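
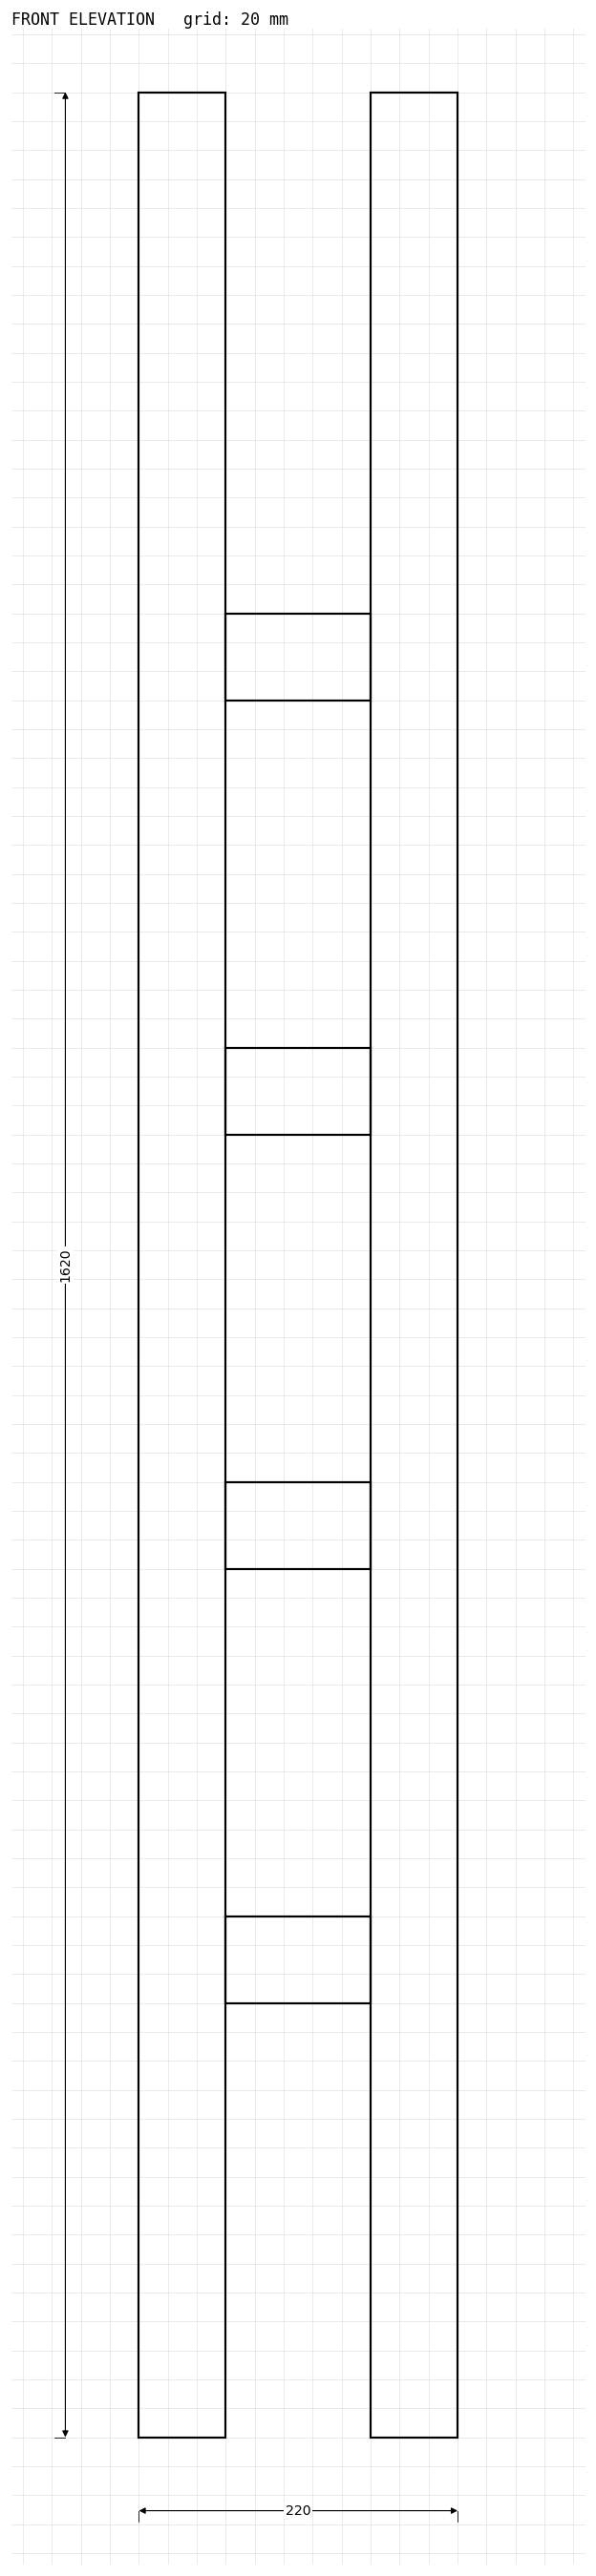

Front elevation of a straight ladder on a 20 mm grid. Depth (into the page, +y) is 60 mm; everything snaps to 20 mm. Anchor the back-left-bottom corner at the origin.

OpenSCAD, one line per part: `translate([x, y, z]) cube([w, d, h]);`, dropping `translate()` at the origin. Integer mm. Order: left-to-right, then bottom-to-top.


cube([60, 60, 1620]);
translate([60, 0, 300]) cube([100, 60, 60]);
translate([60, 0, 600]) cube([100, 60, 60]);
translate([60, 0, 900]) cube([100, 60, 60]);
translate([60, 0, 1200]) cube([100, 60, 60]);
translate([160, 0, 0]) cube([60, 60, 1620]);


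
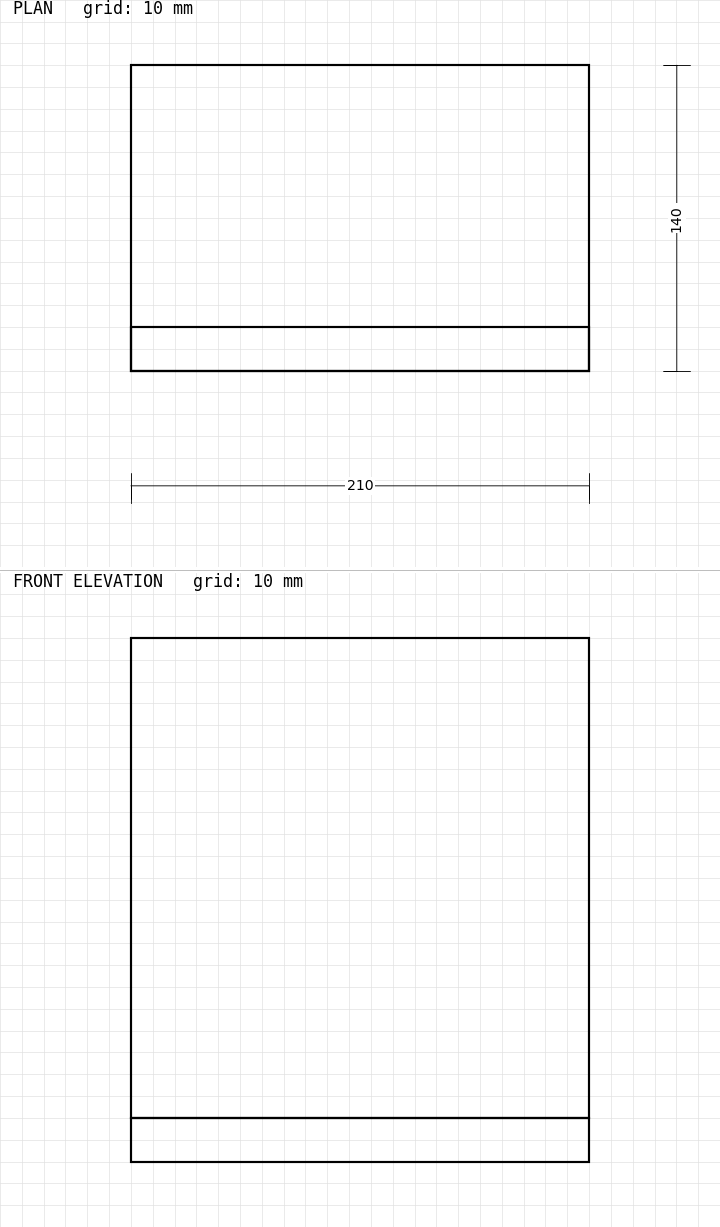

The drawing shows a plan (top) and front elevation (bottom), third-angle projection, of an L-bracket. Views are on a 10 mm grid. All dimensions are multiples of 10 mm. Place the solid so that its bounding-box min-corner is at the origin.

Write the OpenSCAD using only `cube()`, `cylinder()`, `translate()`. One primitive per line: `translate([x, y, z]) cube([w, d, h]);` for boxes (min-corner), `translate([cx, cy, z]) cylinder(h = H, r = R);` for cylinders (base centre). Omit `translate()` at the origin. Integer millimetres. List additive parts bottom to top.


cube([210, 140, 20]);
translate([0, 0, 20]) cube([210, 20, 220]);


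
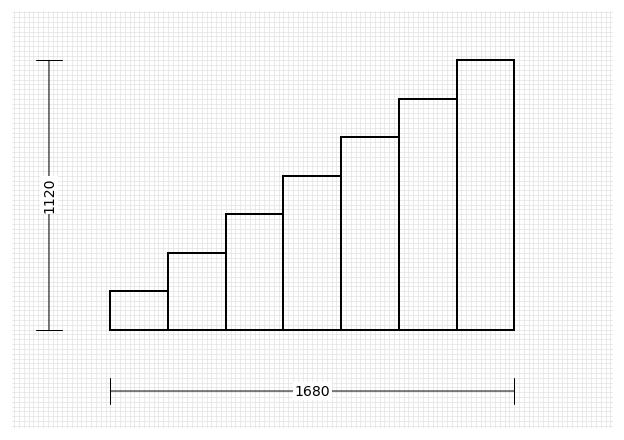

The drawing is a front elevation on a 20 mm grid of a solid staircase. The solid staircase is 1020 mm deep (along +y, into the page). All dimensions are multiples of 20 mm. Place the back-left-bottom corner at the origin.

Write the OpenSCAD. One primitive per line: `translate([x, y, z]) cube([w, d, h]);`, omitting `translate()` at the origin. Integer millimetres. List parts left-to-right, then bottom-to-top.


cube([240, 1020, 160]);
translate([240, 0, 0]) cube([240, 1020, 320]);
translate([480, 0, 0]) cube([240, 1020, 480]);
translate([720, 0, 0]) cube([240, 1020, 640]);
translate([960, 0, 0]) cube([240, 1020, 800]);
translate([1200, 0, 0]) cube([240, 1020, 960]);
translate([1440, 0, 0]) cube([240, 1020, 1120]);


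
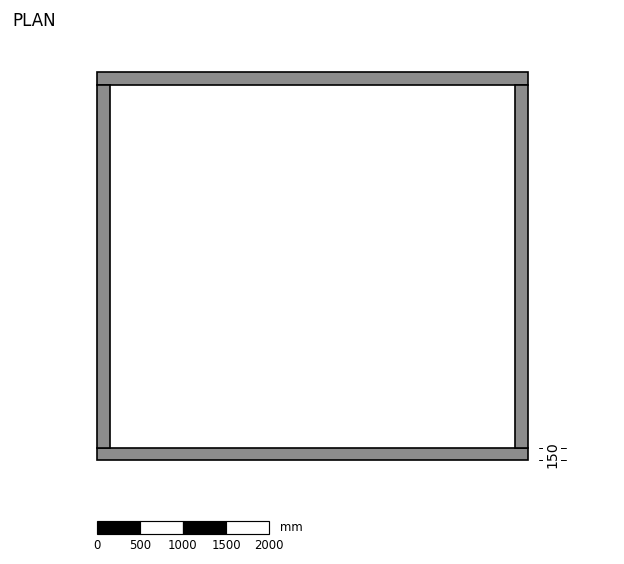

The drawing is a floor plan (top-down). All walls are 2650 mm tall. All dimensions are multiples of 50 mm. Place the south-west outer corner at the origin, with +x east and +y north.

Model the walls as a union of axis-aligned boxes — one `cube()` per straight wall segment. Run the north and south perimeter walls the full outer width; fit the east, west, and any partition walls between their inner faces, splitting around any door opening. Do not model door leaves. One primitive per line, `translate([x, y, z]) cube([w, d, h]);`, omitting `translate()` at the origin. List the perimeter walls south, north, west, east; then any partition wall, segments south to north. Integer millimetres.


cube([5000, 150, 2650]);
translate([0, 4350, 0]) cube([5000, 150, 2650]);
translate([0, 150, 0]) cube([150, 4200, 2650]);
translate([4850, 150, 0]) cube([150, 4200, 2650]);


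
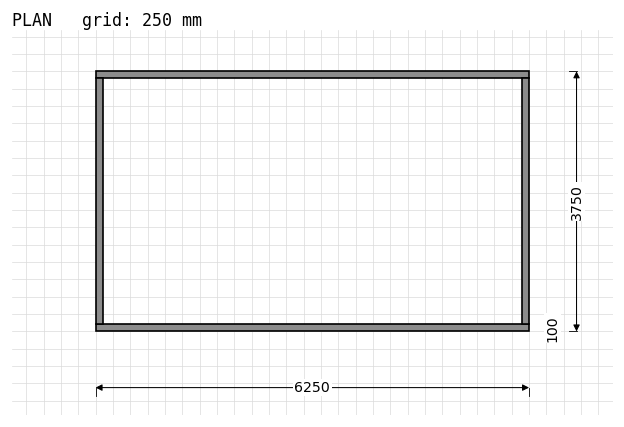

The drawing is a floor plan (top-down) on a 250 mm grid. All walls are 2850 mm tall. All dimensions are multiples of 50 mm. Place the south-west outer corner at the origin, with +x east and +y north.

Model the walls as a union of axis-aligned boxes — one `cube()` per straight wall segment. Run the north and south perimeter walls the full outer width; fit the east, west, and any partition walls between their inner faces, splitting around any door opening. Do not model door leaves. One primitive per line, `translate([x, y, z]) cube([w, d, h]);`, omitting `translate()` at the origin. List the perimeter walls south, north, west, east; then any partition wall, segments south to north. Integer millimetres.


cube([6250, 100, 2850]);
translate([0, 3650, 0]) cube([6250, 100, 2850]);
translate([0, 100, 0]) cube([100, 3550, 2850]);
translate([6150, 100, 0]) cube([100, 3550, 2850]);


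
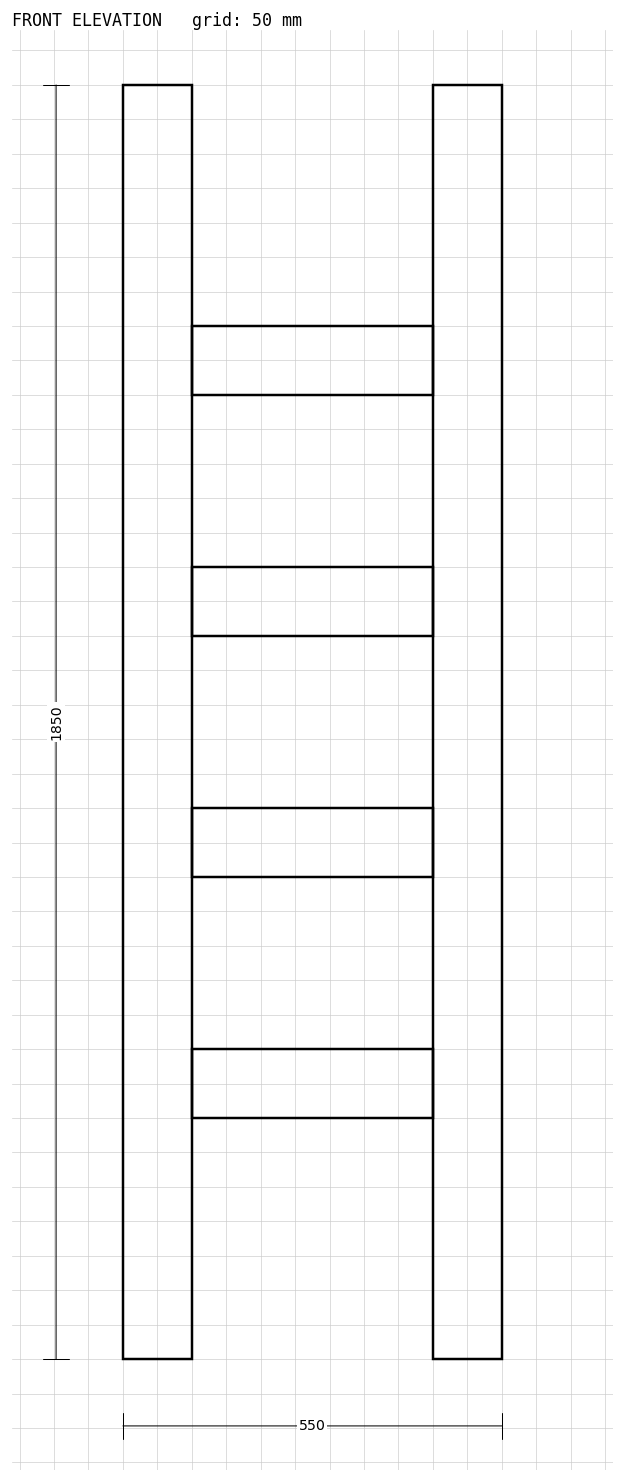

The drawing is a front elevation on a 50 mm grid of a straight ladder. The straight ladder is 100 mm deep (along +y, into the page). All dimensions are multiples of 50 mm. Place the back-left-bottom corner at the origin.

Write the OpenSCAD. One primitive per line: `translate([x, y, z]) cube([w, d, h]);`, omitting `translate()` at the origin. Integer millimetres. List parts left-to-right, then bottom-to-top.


cube([100, 100, 1850]);
translate([100, 0, 350]) cube([350, 100, 100]);
translate([100, 0, 700]) cube([350, 100, 100]);
translate([100, 0, 1050]) cube([350, 100, 100]);
translate([100, 0, 1400]) cube([350, 100, 100]);
translate([450, 0, 0]) cube([100, 100, 1850]);


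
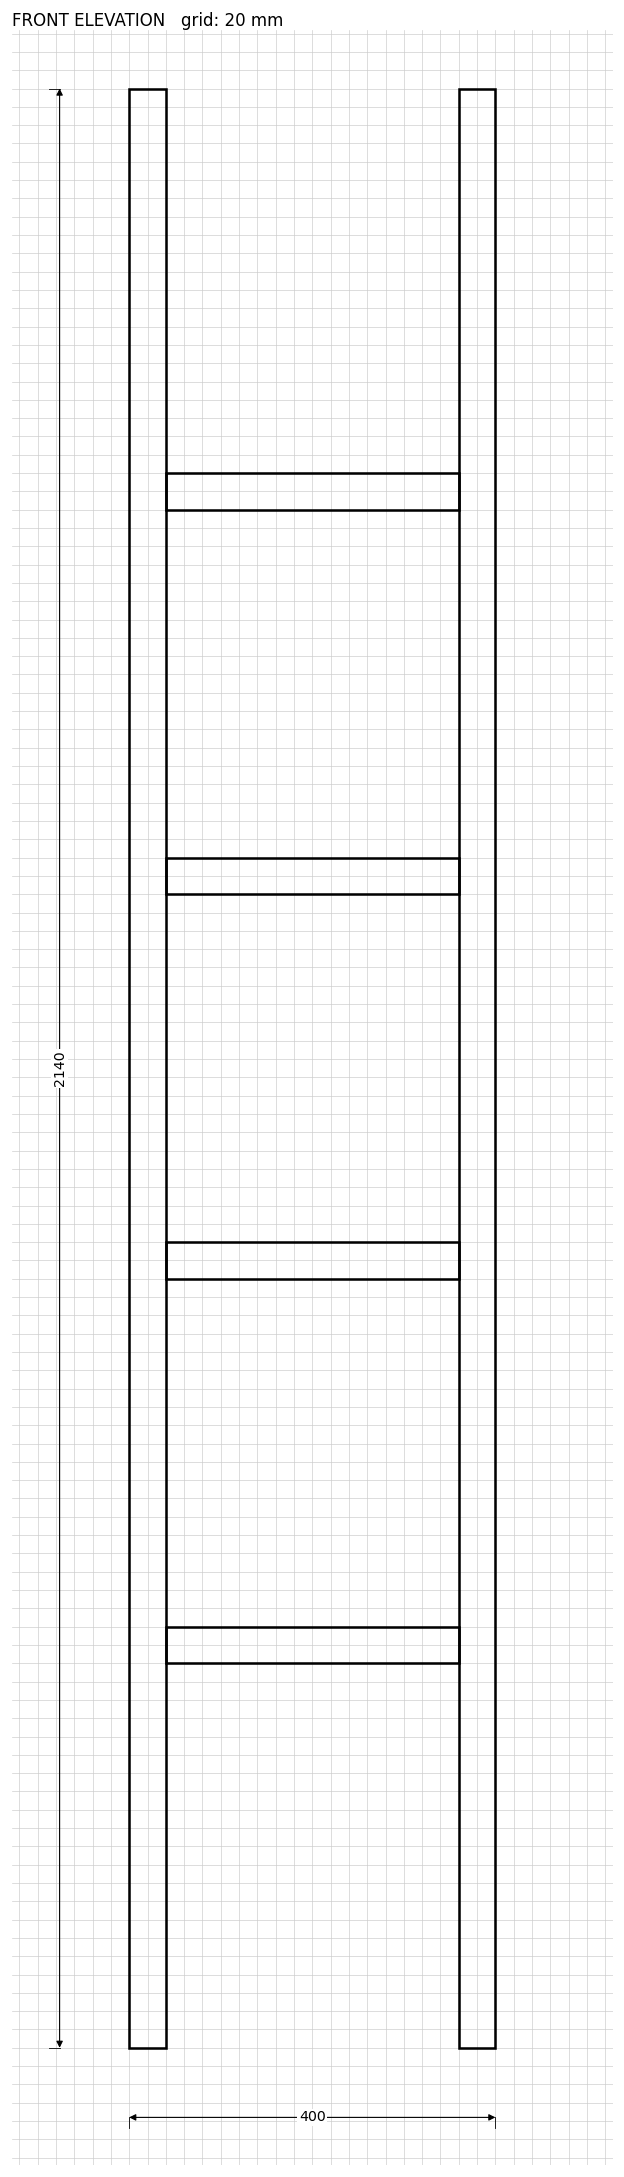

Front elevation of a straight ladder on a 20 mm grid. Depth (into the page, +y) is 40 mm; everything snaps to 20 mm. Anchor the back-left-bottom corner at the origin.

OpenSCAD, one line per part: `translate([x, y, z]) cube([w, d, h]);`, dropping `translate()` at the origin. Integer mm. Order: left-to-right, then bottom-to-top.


cube([40, 40, 2140]);
translate([40, 0, 420]) cube([320, 40, 40]);
translate([40, 0, 840]) cube([320, 40, 40]);
translate([40, 0, 1260]) cube([320, 40, 40]);
translate([40, 0, 1680]) cube([320, 40, 40]);
translate([360, 0, 0]) cube([40, 40, 2140]);


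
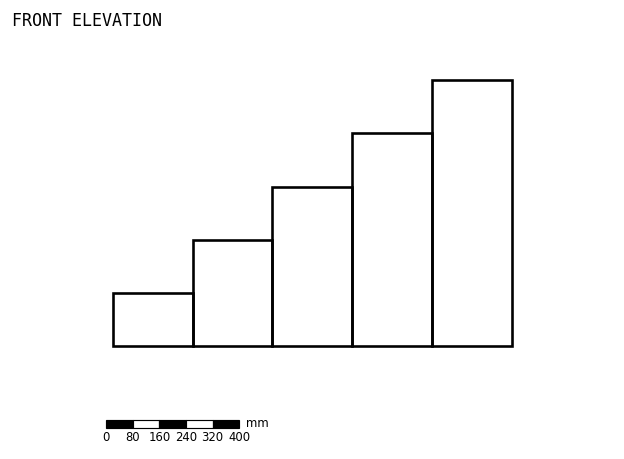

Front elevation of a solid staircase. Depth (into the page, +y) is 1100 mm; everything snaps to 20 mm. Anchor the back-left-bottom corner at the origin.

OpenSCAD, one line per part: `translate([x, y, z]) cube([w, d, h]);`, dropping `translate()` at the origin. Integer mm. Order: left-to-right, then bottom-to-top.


cube([240, 1100, 160]);
translate([240, 0, 0]) cube([240, 1100, 320]);
translate([480, 0, 0]) cube([240, 1100, 480]);
translate([720, 0, 0]) cube([240, 1100, 640]);
translate([960, 0, 0]) cube([240, 1100, 800]);


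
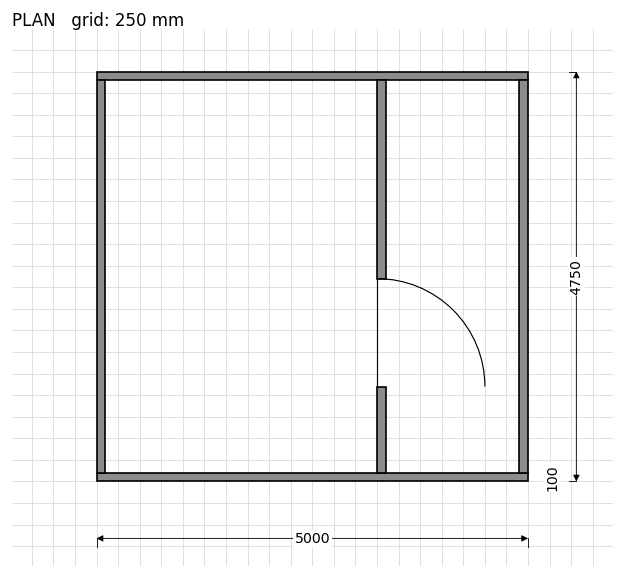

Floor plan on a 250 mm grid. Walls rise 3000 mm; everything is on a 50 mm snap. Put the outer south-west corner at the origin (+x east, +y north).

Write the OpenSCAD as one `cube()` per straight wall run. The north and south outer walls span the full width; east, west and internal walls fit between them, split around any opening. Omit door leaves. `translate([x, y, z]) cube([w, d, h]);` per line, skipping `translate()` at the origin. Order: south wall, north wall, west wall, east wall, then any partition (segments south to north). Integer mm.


cube([5000, 100, 3000]);
translate([0, 4650, 0]) cube([5000, 100, 3000]);
translate([0, 100, 0]) cube([100, 4550, 3000]);
translate([4900, 100, 0]) cube([100, 4550, 3000]);
translate([3250, 100, 0]) cube([100, 1000, 3000]);
translate([3250, 2350, 0]) cube([100, 2300, 3000]);


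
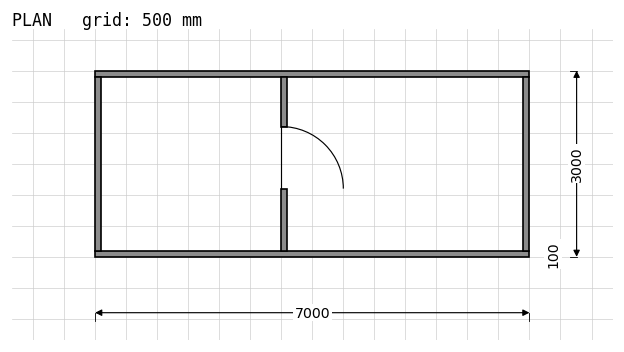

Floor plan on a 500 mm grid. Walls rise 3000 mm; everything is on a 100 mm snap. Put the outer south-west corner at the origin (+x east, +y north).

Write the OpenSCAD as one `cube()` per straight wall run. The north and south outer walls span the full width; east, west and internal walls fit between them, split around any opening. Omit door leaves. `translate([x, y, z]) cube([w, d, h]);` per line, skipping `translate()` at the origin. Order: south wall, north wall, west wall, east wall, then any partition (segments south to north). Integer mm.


cube([7000, 100, 3000]);
translate([0, 2900, 0]) cube([7000, 100, 3000]);
translate([0, 100, 0]) cube([100, 2800, 3000]);
translate([6900, 100, 0]) cube([100, 2800, 3000]);
translate([3000, 100, 0]) cube([100, 1000, 3000]);
translate([3000, 2100, 0]) cube([100, 800, 3000]);


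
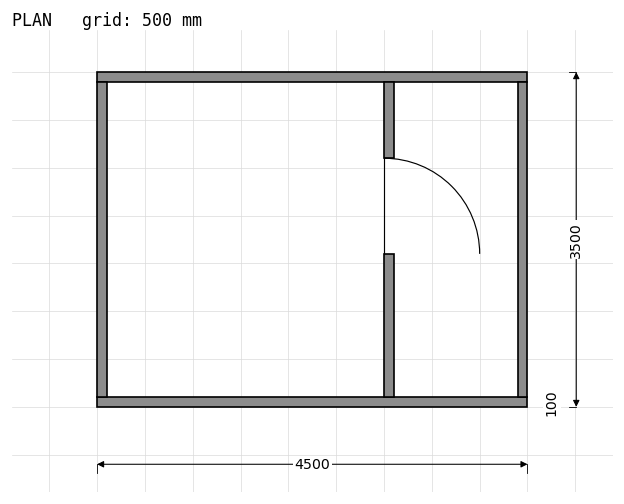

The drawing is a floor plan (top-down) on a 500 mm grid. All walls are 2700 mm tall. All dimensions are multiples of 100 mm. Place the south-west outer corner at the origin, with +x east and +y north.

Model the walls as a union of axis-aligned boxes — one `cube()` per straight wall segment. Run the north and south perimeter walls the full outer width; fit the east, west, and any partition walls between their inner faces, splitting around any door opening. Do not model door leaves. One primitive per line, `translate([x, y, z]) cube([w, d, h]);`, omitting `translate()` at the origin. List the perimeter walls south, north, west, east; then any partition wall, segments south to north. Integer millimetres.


cube([4500, 100, 2700]);
translate([0, 3400, 0]) cube([4500, 100, 2700]);
translate([0, 100, 0]) cube([100, 3300, 2700]);
translate([4400, 100, 0]) cube([100, 3300, 2700]);
translate([3000, 100, 0]) cube([100, 1500, 2700]);
translate([3000, 2600, 0]) cube([100, 800, 2700]);


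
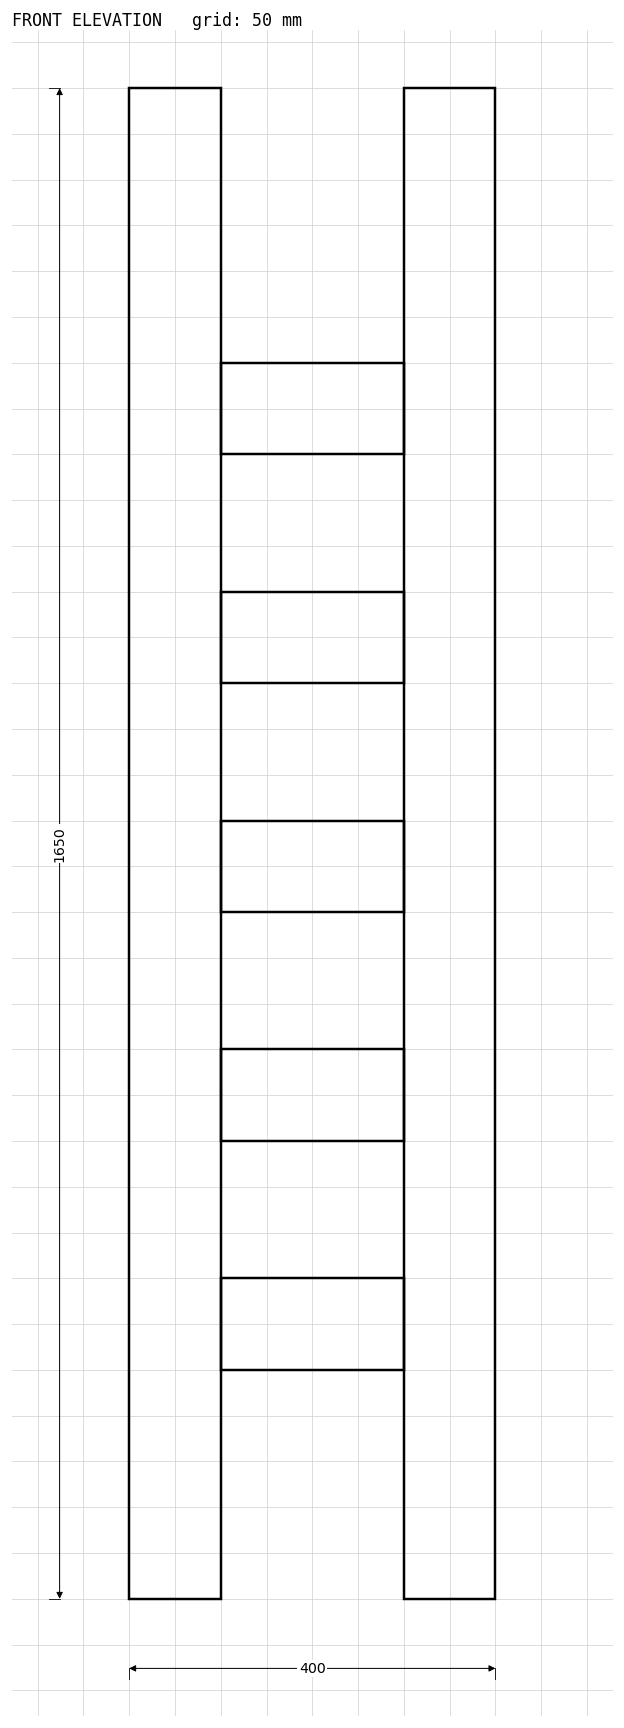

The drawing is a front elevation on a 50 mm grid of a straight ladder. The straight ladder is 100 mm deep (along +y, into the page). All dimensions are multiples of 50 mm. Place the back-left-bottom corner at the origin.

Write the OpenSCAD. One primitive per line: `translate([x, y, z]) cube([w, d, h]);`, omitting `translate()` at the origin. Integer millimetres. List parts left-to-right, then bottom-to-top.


cube([100, 100, 1650]);
translate([100, 0, 250]) cube([200, 100, 100]);
translate([100, 0, 500]) cube([200, 100, 100]);
translate([100, 0, 750]) cube([200, 100, 100]);
translate([100, 0, 1000]) cube([200, 100, 100]);
translate([100, 0, 1250]) cube([200, 100, 100]);
translate([300, 0, 0]) cube([100, 100, 1650]);


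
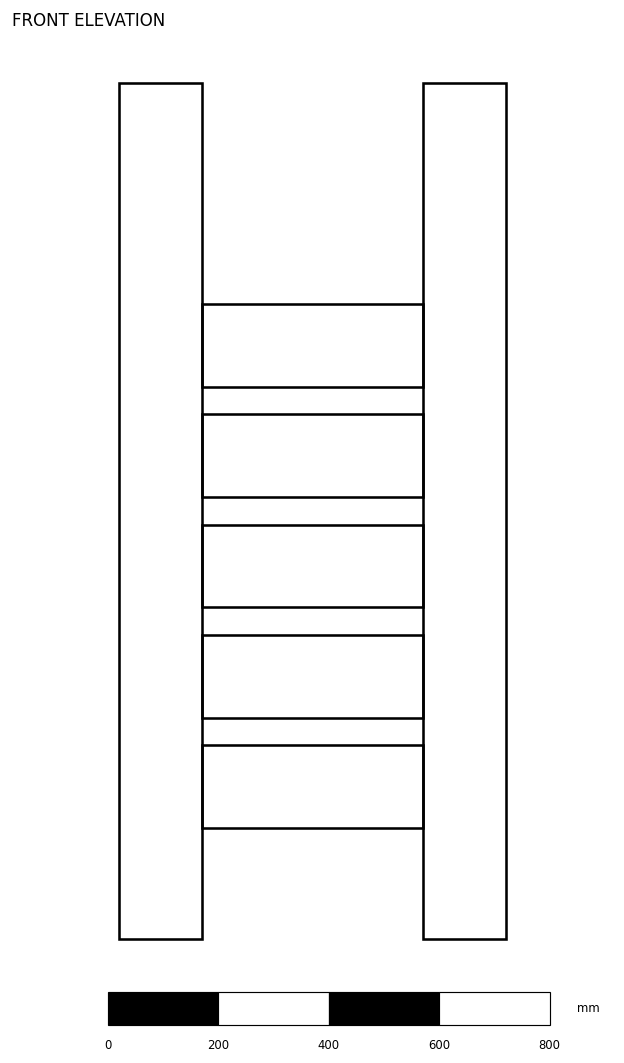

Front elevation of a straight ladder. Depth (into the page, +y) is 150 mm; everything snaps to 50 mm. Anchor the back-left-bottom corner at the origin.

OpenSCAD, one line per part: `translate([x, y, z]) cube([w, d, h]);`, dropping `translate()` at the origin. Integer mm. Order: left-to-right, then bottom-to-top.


cube([150, 150, 1550]);
translate([150, 0, 200]) cube([400, 150, 150]);
translate([150, 0, 400]) cube([400, 150, 150]);
translate([150, 0, 600]) cube([400, 150, 150]);
translate([150, 0, 800]) cube([400, 150, 150]);
translate([150, 0, 1000]) cube([400, 150, 150]);
translate([550, 0, 0]) cube([150, 150, 1550]);


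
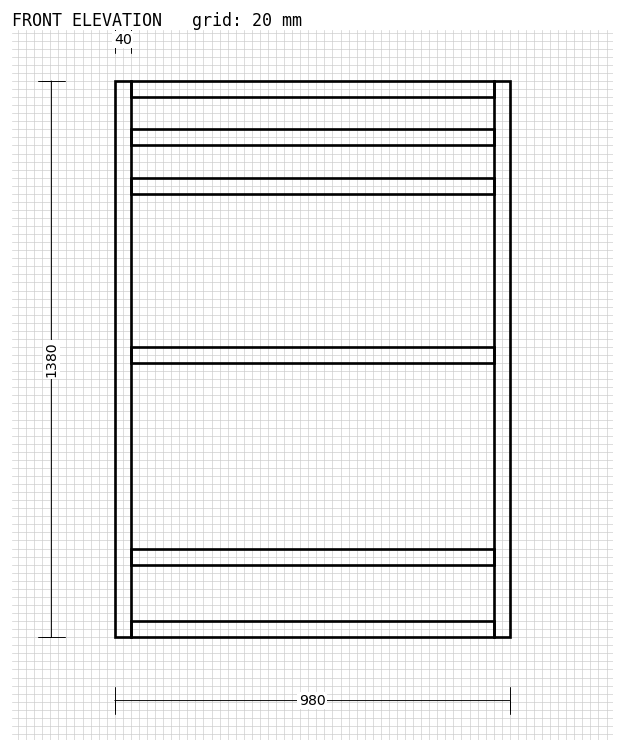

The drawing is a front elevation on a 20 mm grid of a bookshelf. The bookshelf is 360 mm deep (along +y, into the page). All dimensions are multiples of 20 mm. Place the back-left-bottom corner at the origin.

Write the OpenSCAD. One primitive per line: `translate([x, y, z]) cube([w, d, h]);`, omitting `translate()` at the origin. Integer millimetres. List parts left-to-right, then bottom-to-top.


cube([40, 360, 1380]);
translate([40, 0, 0]) cube([900, 360, 40]);
translate([40, 0, 180]) cube([900, 360, 40]);
translate([40, 0, 680]) cube([900, 360, 40]);
translate([40, 0, 1100]) cube([900, 360, 40]);
translate([40, 0, 1220]) cube([900, 360, 40]);
translate([40, 0, 1340]) cube([900, 360, 40]);
translate([940, 0, 0]) cube([40, 360, 1380]);


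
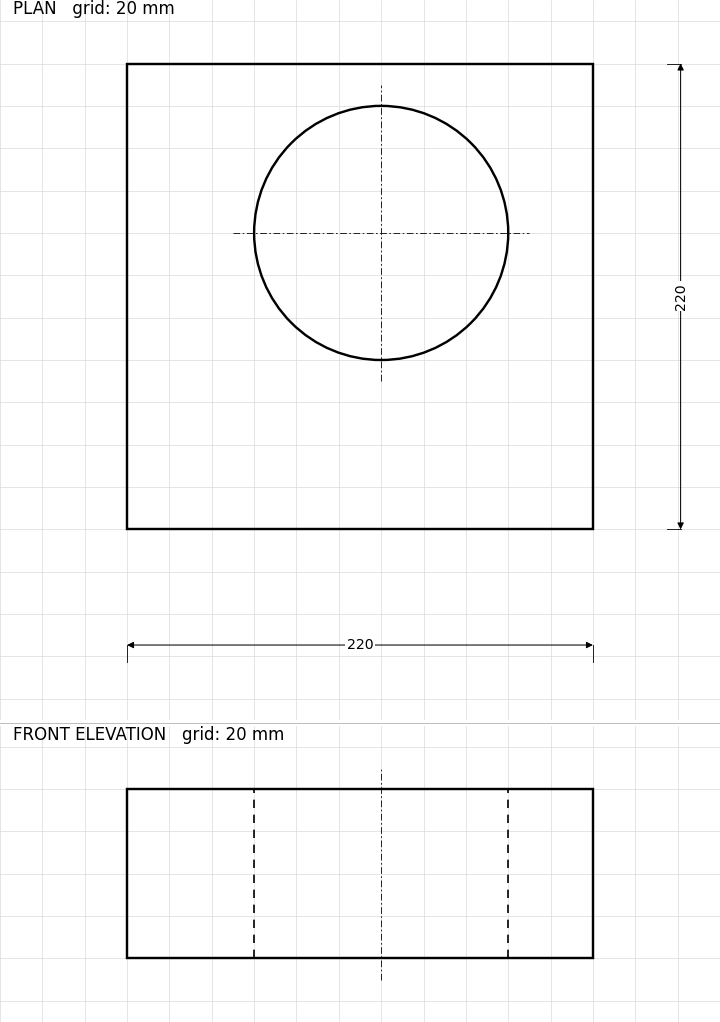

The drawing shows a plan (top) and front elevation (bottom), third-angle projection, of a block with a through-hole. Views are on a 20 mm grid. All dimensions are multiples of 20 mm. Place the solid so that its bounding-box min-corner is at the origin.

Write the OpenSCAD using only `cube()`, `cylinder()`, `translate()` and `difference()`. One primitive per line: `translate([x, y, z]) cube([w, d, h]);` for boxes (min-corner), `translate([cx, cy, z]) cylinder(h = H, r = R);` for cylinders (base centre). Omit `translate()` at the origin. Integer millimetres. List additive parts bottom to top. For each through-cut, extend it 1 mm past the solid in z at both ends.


difference() {
  cube([220, 220, 80]);
  translate([120, 140, -1]) cylinder(h = 82, r = 60);
}


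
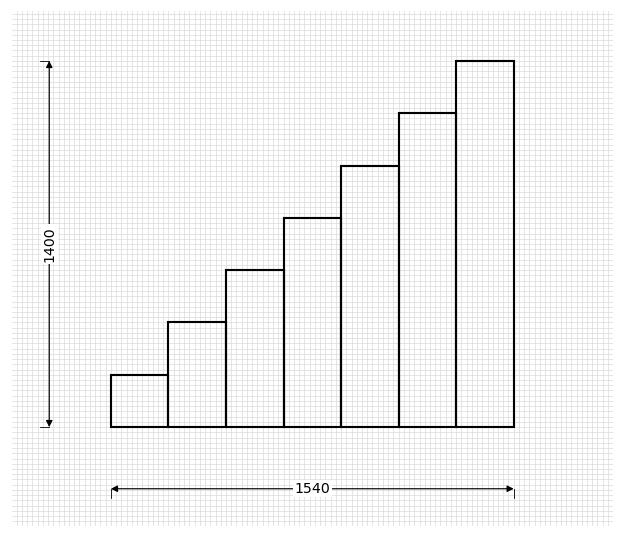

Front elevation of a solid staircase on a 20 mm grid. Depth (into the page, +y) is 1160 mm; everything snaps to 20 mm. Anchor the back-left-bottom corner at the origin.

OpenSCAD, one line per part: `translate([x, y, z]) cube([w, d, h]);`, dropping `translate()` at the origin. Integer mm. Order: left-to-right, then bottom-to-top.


cube([220, 1160, 200]);
translate([220, 0, 0]) cube([220, 1160, 400]);
translate([440, 0, 0]) cube([220, 1160, 600]);
translate([660, 0, 0]) cube([220, 1160, 800]);
translate([880, 0, 0]) cube([220, 1160, 1000]);
translate([1100, 0, 0]) cube([220, 1160, 1200]);
translate([1320, 0, 0]) cube([220, 1160, 1400]);


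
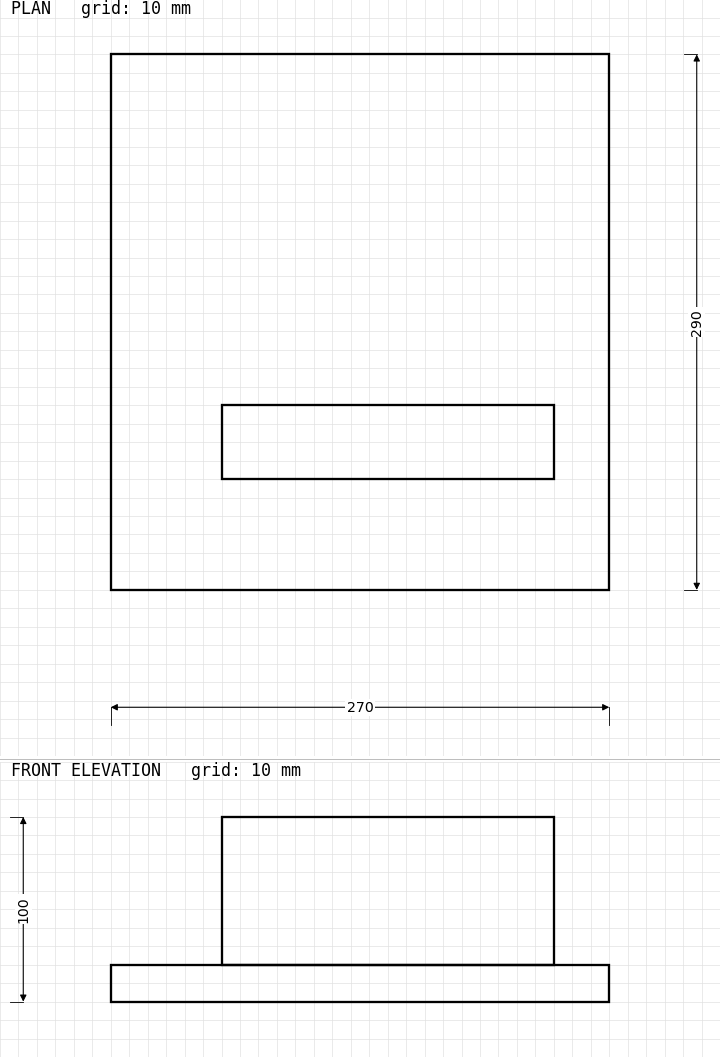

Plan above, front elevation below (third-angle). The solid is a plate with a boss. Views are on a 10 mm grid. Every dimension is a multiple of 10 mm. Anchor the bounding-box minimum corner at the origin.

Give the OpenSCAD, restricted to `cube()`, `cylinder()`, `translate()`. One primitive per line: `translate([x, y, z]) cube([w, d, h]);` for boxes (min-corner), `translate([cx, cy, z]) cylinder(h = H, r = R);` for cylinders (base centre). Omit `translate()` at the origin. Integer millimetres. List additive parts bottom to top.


cube([270, 290, 20]);
translate([60, 60, 20]) cube([180, 40, 80]);


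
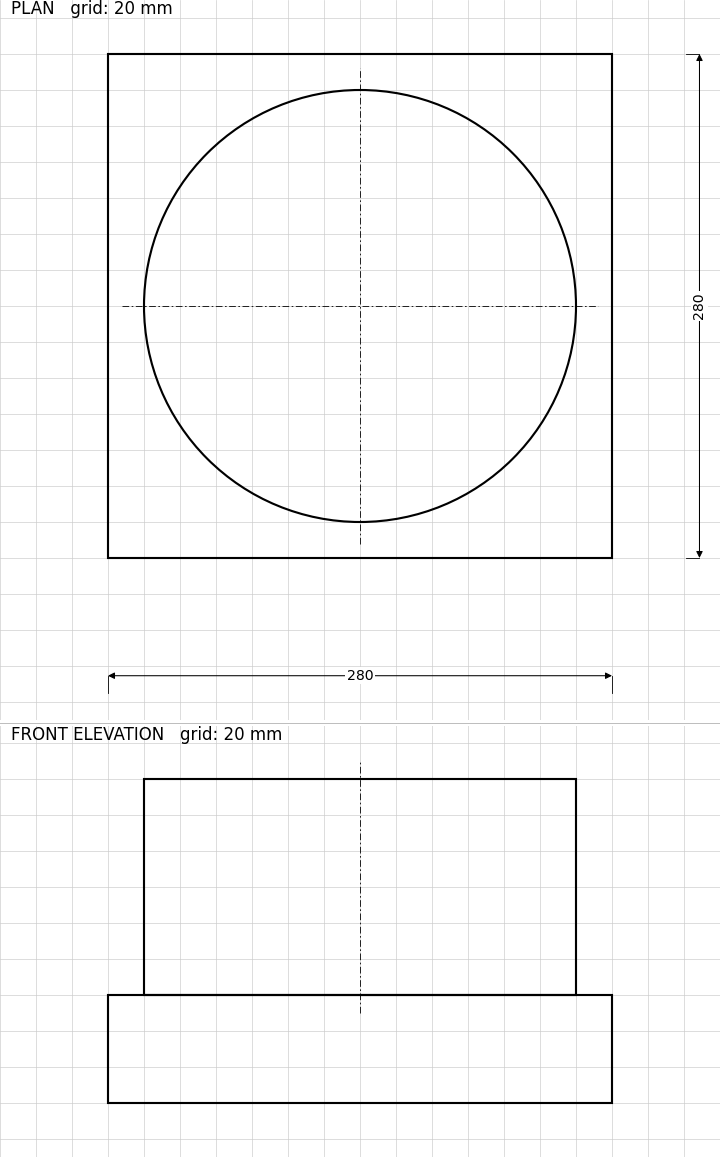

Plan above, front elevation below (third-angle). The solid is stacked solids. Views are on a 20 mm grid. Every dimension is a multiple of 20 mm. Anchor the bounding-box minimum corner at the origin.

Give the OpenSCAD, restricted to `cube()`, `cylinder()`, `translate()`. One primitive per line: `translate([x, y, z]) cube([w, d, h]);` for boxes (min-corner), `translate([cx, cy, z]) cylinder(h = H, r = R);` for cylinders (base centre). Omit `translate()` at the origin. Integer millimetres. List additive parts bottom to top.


cube([280, 280, 60]);
translate([140, 140, 60]) cylinder(h = 120, r = 120);


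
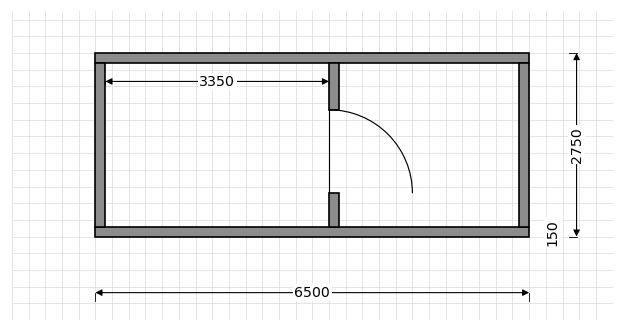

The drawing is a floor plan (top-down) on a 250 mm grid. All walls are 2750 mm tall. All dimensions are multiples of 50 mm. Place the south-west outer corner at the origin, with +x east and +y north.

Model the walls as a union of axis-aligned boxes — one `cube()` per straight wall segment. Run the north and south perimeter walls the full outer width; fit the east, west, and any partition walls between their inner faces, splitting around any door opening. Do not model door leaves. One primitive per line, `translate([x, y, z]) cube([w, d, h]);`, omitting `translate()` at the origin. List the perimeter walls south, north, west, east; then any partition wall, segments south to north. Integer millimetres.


cube([6500, 150, 2750]);
translate([0, 2600, 0]) cube([6500, 150, 2750]);
translate([0, 150, 0]) cube([150, 2450, 2750]);
translate([6350, 150, 0]) cube([150, 2450, 2750]);
translate([3500, 150, 0]) cube([150, 500, 2750]);
translate([3500, 1900, 0]) cube([150, 700, 2750]);


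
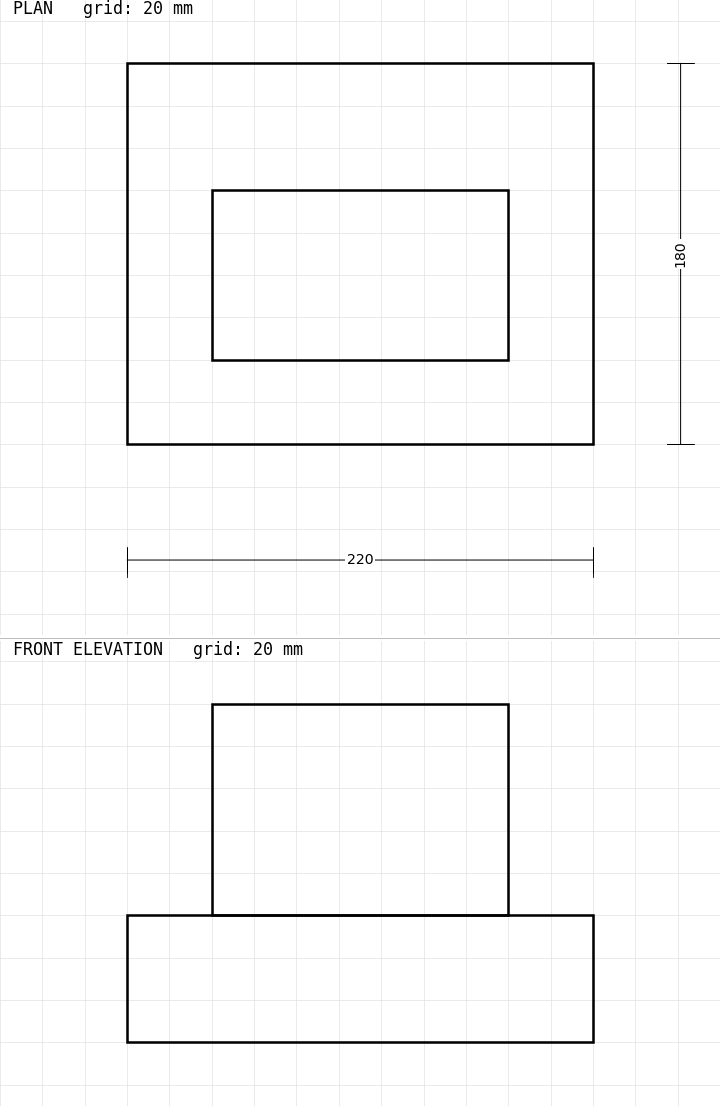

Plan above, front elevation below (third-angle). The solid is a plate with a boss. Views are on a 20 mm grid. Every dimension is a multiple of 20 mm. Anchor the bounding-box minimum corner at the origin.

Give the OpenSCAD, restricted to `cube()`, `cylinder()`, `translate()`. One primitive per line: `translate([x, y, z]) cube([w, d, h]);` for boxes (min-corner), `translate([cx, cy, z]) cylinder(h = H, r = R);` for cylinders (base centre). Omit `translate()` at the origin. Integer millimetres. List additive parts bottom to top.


cube([220, 180, 60]);
translate([40, 40, 60]) cube([140, 80, 100]);


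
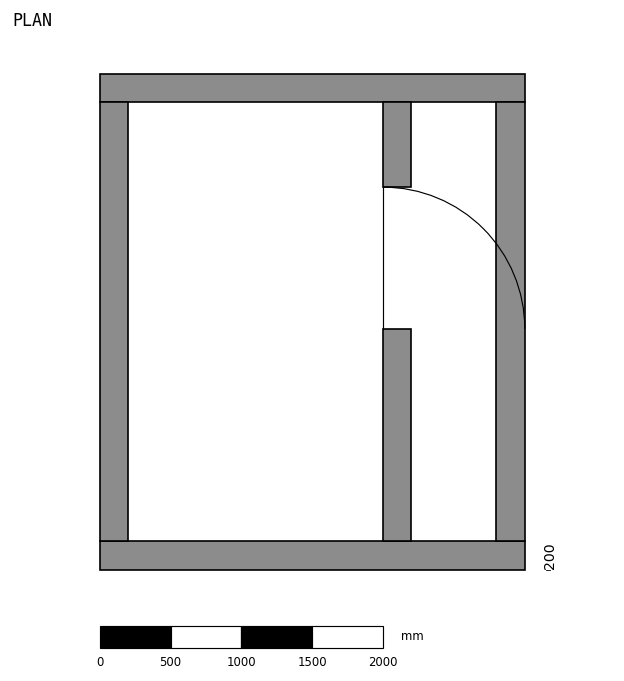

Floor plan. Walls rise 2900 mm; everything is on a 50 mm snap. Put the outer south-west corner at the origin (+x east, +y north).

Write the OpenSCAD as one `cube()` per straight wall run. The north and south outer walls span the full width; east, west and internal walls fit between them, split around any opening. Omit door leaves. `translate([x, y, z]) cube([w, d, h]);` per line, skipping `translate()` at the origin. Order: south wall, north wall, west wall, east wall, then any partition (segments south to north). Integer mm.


cube([3000, 200, 2900]);
translate([0, 3300, 0]) cube([3000, 200, 2900]);
translate([0, 200, 0]) cube([200, 3100, 2900]);
translate([2800, 200, 0]) cube([200, 3100, 2900]);
translate([2000, 200, 0]) cube([200, 1500, 2900]);
translate([2000, 2700, 0]) cube([200, 600, 2900]);


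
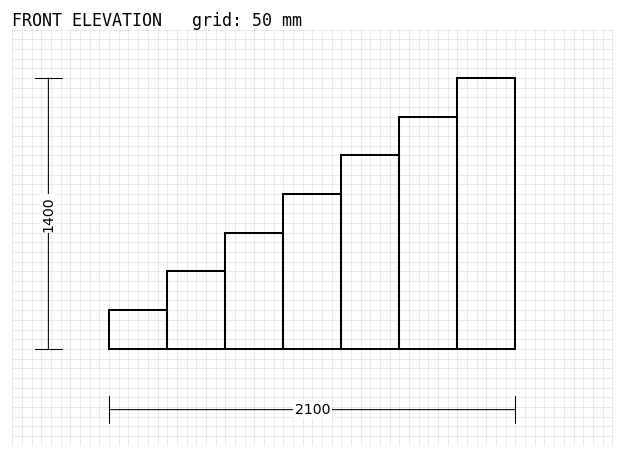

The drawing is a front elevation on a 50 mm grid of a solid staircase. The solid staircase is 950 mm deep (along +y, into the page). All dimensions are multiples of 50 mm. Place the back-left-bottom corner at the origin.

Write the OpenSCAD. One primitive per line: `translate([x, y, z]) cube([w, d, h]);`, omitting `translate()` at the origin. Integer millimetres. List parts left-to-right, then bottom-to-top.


cube([300, 950, 200]);
translate([300, 0, 0]) cube([300, 950, 400]);
translate([600, 0, 0]) cube([300, 950, 600]);
translate([900, 0, 0]) cube([300, 950, 800]);
translate([1200, 0, 0]) cube([300, 950, 1000]);
translate([1500, 0, 0]) cube([300, 950, 1200]);
translate([1800, 0, 0]) cube([300, 950, 1400]);


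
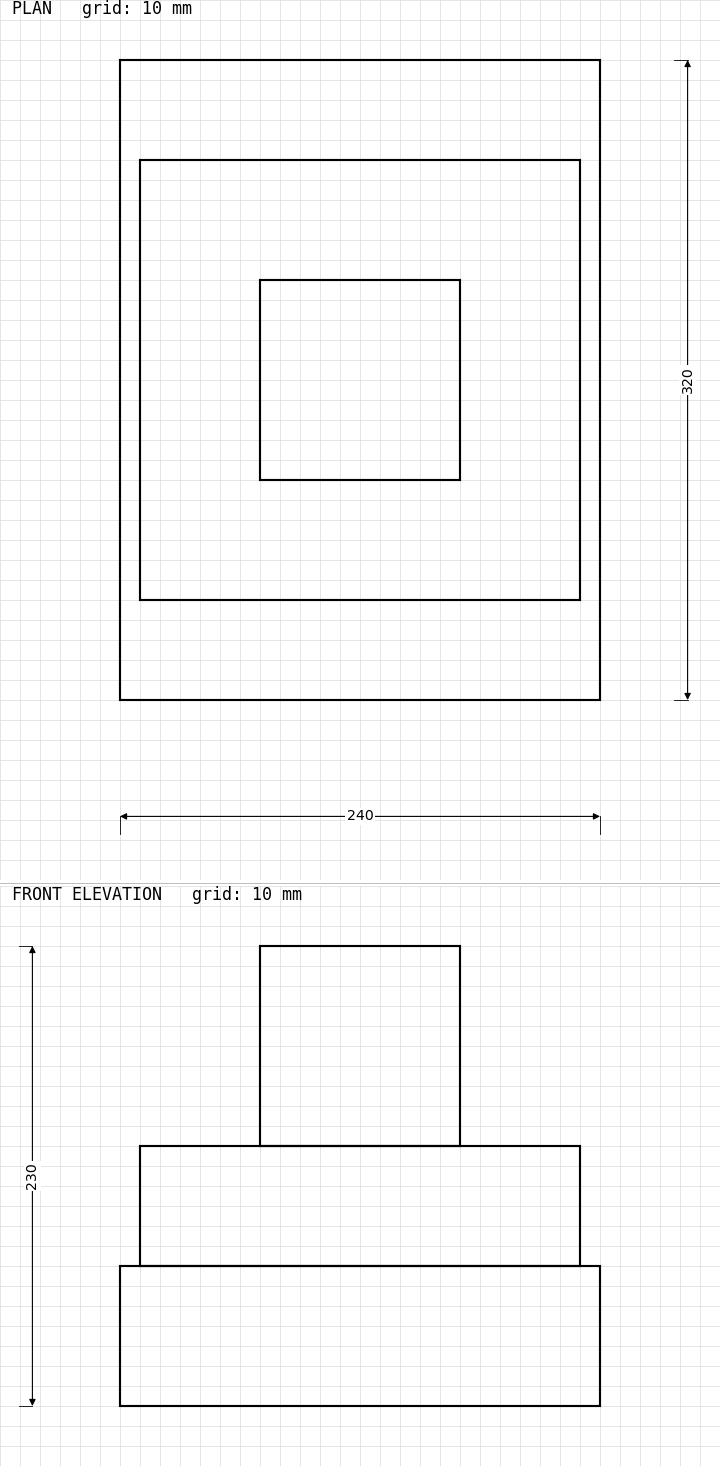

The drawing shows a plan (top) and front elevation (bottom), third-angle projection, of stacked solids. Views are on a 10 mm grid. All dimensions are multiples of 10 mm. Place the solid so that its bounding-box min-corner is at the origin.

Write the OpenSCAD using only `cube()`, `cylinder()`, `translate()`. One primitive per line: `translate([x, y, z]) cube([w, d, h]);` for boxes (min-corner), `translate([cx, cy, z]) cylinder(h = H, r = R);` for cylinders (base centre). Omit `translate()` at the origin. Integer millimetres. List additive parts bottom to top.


cube([240, 320, 70]);
translate([10, 50, 70]) cube([220, 220, 60]);
translate([70, 110, 130]) cube([100, 100, 100]);


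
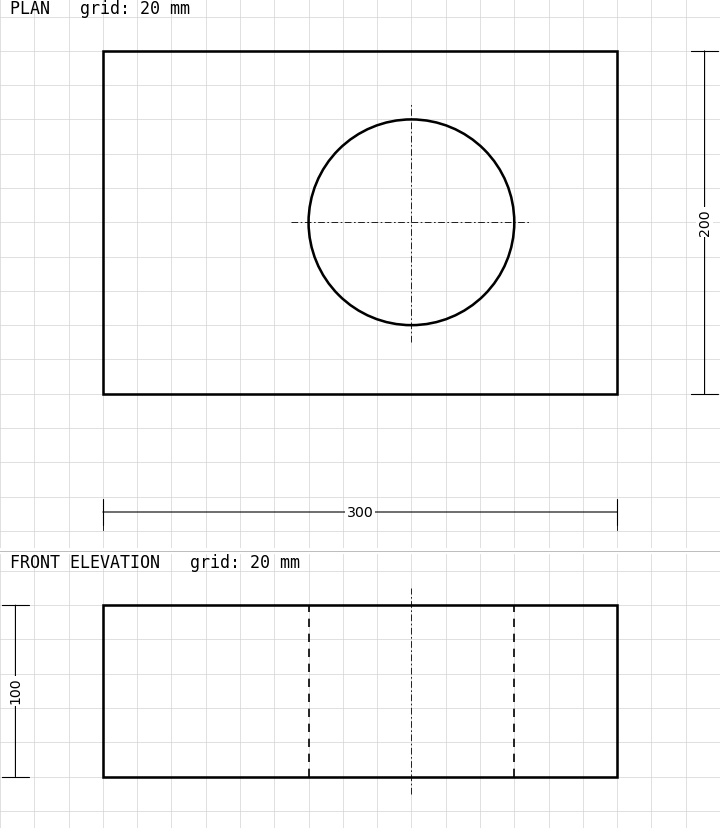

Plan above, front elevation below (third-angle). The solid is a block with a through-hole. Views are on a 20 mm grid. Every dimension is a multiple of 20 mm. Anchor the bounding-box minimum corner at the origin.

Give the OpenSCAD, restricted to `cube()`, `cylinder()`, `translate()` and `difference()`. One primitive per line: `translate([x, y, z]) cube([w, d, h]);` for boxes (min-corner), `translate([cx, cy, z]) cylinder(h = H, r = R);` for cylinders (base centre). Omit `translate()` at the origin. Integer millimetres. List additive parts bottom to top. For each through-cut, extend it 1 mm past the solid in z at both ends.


difference() {
  cube([300, 200, 100]);
  translate([180, 100, -1]) cylinder(h = 102, r = 60);
}


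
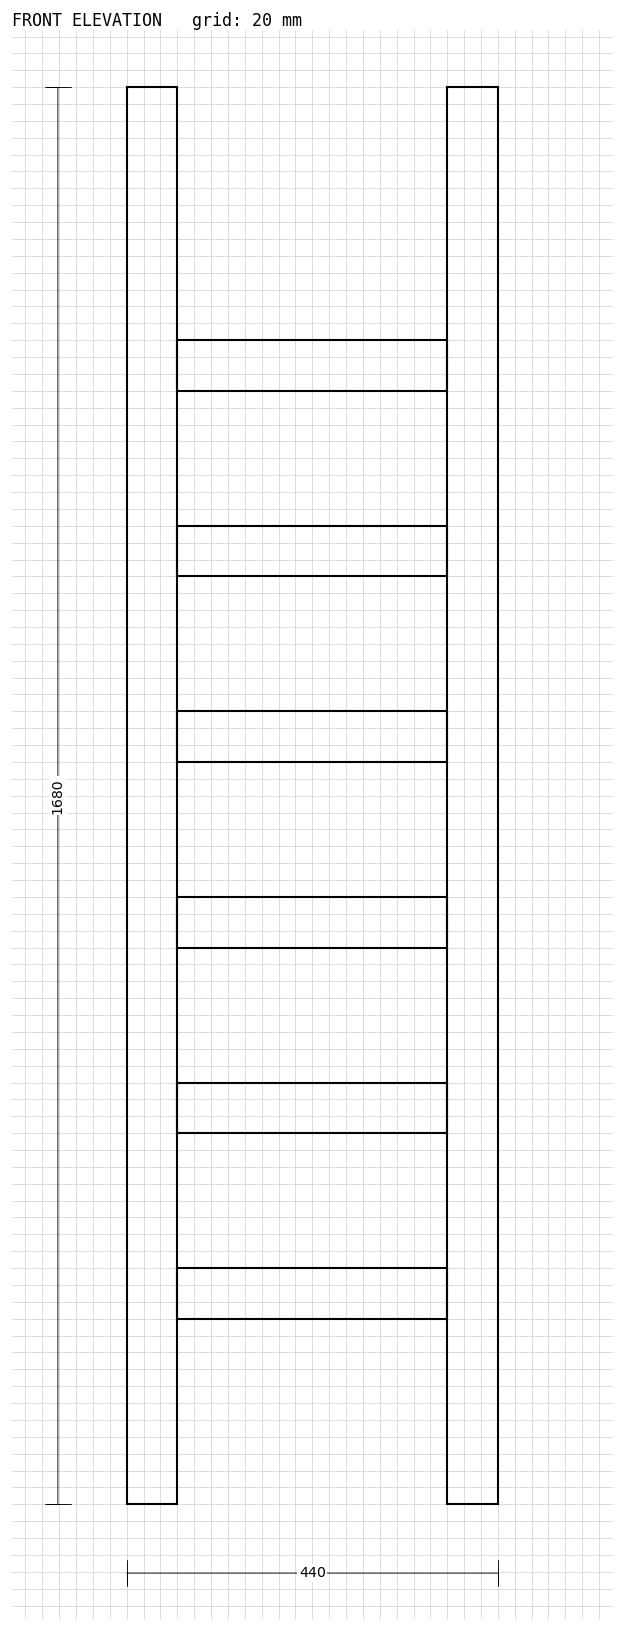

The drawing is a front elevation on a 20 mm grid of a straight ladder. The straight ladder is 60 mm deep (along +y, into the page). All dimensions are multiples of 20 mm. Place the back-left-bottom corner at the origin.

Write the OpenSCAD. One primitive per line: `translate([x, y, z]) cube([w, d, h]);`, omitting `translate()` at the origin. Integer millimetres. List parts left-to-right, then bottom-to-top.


cube([60, 60, 1680]);
translate([60, 0, 220]) cube([320, 60, 60]);
translate([60, 0, 440]) cube([320, 60, 60]);
translate([60, 0, 660]) cube([320, 60, 60]);
translate([60, 0, 880]) cube([320, 60, 60]);
translate([60, 0, 1100]) cube([320, 60, 60]);
translate([60, 0, 1320]) cube([320, 60, 60]);
translate([380, 0, 0]) cube([60, 60, 1680]);


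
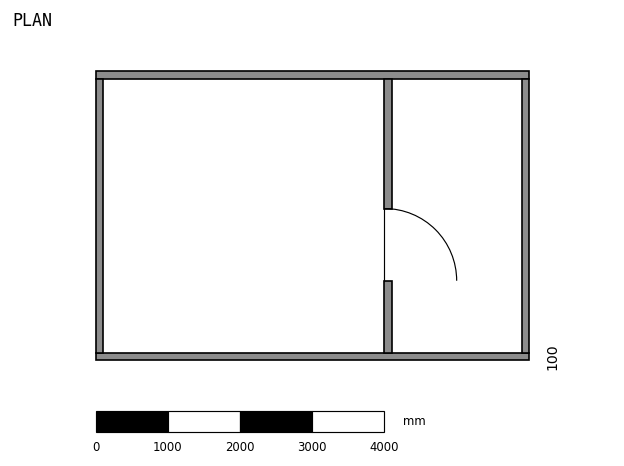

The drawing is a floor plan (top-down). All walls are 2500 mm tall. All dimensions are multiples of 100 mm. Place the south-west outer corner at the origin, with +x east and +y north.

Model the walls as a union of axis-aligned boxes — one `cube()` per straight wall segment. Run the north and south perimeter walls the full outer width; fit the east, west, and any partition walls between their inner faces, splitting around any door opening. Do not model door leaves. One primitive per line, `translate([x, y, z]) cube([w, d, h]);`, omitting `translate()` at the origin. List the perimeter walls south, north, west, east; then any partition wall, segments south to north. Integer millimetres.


cube([6000, 100, 2500]);
translate([0, 3900, 0]) cube([6000, 100, 2500]);
translate([0, 100, 0]) cube([100, 3800, 2500]);
translate([5900, 100, 0]) cube([100, 3800, 2500]);
translate([4000, 100, 0]) cube([100, 1000, 2500]);
translate([4000, 2100, 0]) cube([100, 1800, 2500]);


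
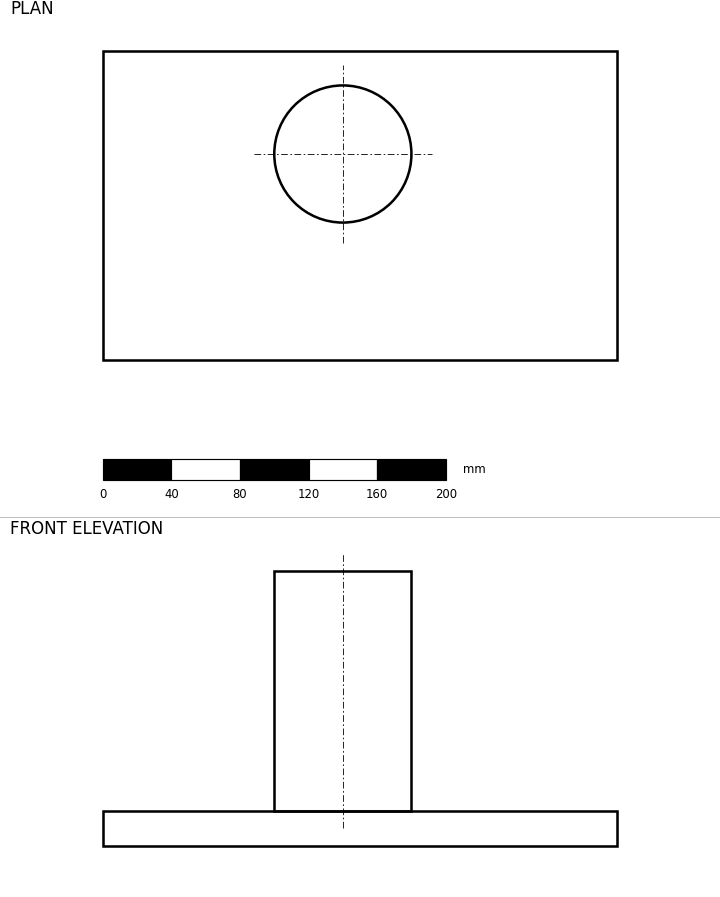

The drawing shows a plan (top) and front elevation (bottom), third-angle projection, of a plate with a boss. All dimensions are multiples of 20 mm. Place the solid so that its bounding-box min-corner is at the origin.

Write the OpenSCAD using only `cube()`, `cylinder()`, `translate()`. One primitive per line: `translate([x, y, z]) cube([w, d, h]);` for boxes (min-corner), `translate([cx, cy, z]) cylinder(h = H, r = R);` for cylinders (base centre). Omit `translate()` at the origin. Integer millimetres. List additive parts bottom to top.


cube([300, 180, 20]);
translate([140, 120, 20]) cylinder(h = 140, r = 40);


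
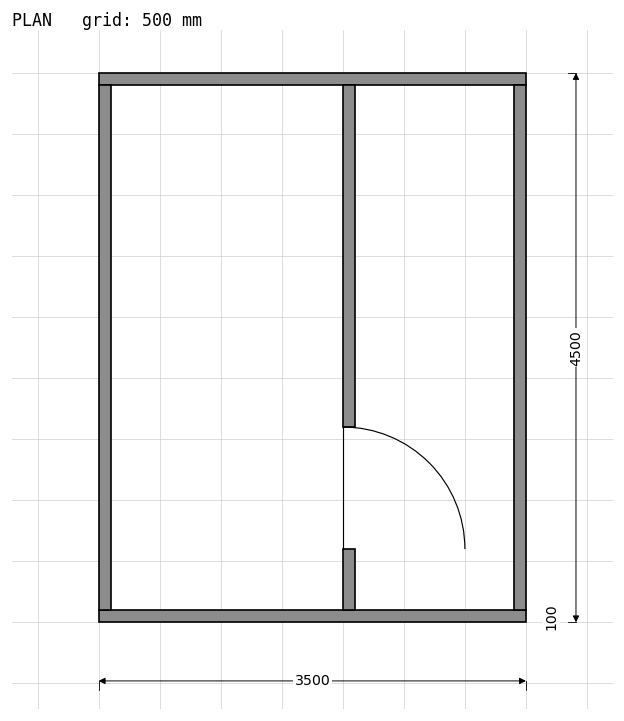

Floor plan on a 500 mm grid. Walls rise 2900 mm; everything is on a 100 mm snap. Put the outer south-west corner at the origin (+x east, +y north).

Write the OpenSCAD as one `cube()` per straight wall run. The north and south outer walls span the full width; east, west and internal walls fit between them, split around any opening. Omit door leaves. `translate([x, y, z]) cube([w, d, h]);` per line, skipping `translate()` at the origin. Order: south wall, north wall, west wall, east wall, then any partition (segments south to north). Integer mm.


cube([3500, 100, 2900]);
translate([0, 4400, 0]) cube([3500, 100, 2900]);
translate([0, 100, 0]) cube([100, 4300, 2900]);
translate([3400, 100, 0]) cube([100, 4300, 2900]);
translate([2000, 100, 0]) cube([100, 500, 2900]);
translate([2000, 1600, 0]) cube([100, 2800, 2900]);


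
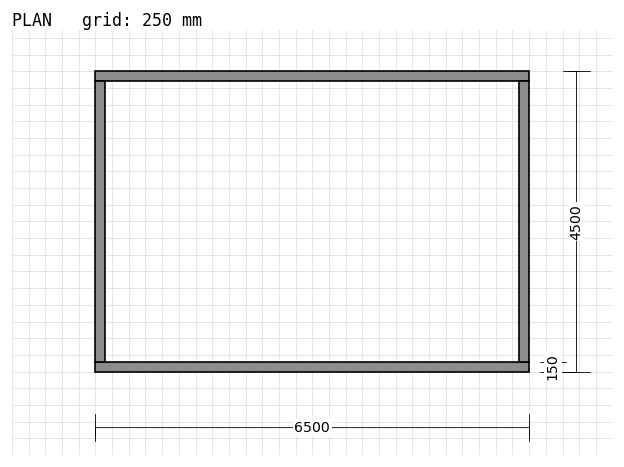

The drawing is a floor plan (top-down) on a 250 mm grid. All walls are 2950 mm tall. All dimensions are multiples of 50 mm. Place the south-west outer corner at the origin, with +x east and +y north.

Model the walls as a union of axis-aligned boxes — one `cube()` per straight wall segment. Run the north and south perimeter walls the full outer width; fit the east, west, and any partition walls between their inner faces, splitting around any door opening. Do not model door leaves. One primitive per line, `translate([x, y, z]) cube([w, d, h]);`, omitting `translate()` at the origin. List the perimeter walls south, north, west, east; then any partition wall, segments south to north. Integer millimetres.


cube([6500, 150, 2950]);
translate([0, 4350, 0]) cube([6500, 150, 2950]);
translate([0, 150, 0]) cube([150, 4200, 2950]);
translate([6350, 150, 0]) cube([150, 4200, 2950]);


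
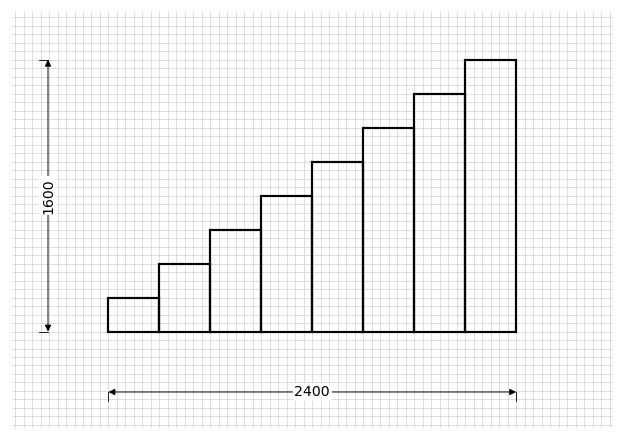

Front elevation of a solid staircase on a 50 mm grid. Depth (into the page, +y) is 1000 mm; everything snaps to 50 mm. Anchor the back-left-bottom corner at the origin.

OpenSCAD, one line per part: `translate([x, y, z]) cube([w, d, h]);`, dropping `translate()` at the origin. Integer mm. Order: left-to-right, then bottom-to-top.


cube([300, 1000, 200]);
translate([300, 0, 0]) cube([300, 1000, 400]);
translate([600, 0, 0]) cube([300, 1000, 600]);
translate([900, 0, 0]) cube([300, 1000, 800]);
translate([1200, 0, 0]) cube([300, 1000, 1000]);
translate([1500, 0, 0]) cube([300, 1000, 1200]);
translate([1800, 0, 0]) cube([300, 1000, 1400]);
translate([2100, 0, 0]) cube([300, 1000, 1600]);


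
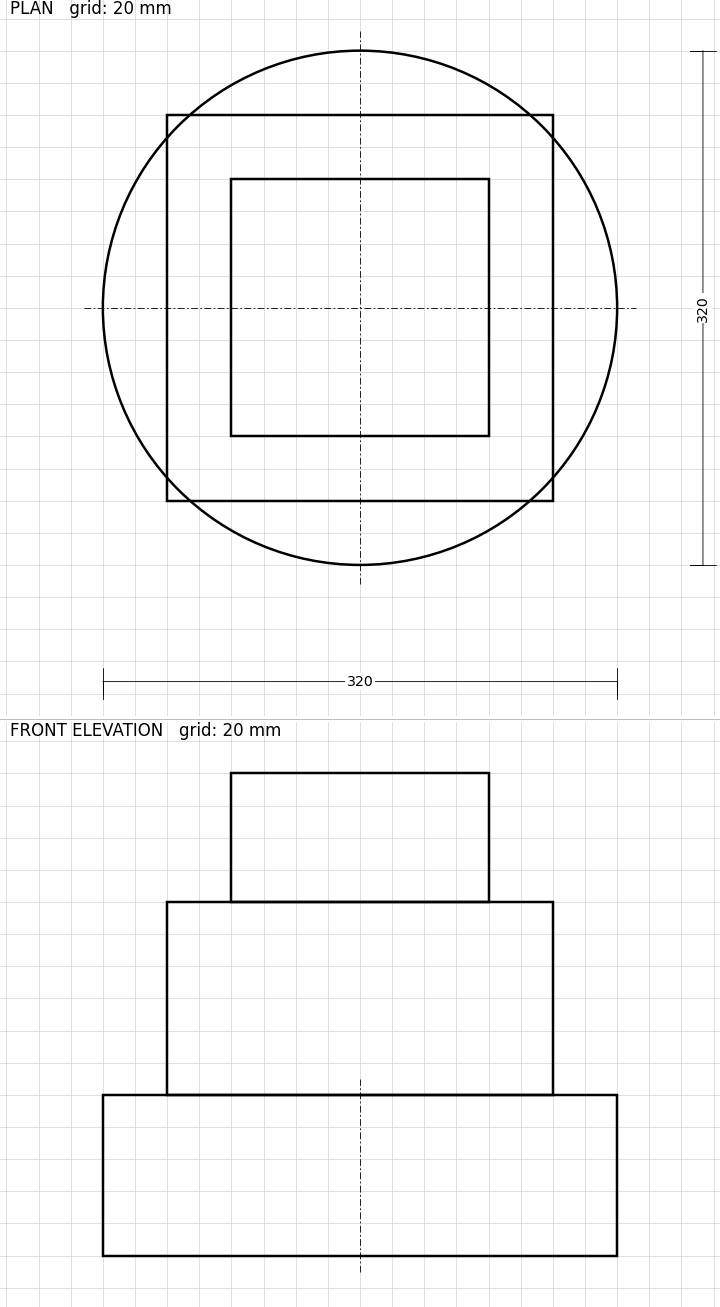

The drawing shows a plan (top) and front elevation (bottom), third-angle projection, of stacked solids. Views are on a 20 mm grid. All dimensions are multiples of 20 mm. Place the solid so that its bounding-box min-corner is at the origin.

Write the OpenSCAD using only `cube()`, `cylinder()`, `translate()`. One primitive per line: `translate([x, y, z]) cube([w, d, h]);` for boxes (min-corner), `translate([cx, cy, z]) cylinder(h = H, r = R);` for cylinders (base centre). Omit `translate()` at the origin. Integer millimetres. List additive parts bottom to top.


translate([160, 160, 0]) cylinder(h = 100, r = 160);
translate([40, 40, 100]) cube([240, 240, 120]);
translate([80, 80, 220]) cube([160, 160, 80]);


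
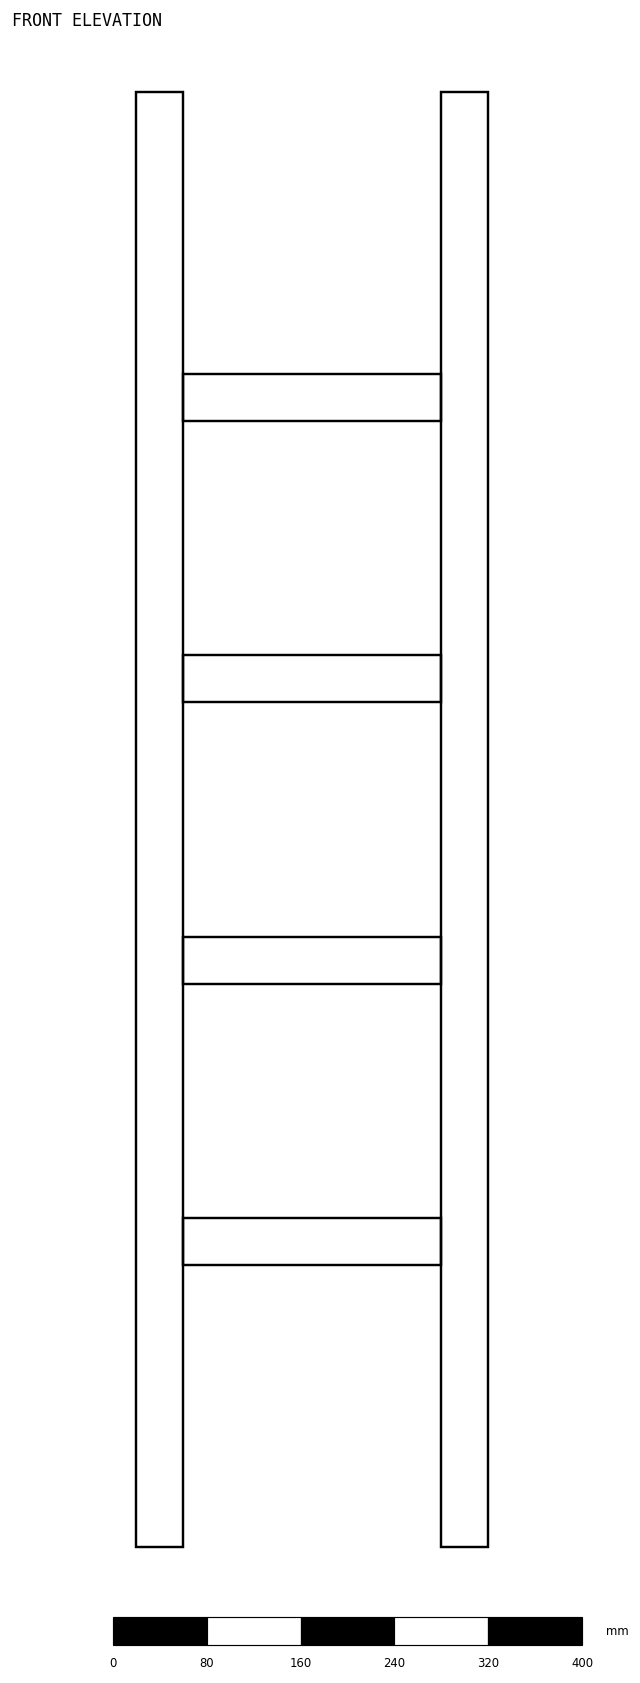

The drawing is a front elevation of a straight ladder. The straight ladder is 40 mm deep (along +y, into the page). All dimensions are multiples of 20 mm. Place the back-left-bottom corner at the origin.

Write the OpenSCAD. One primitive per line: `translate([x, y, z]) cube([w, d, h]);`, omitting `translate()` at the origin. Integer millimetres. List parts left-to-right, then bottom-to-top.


cube([40, 40, 1240]);
translate([40, 0, 240]) cube([220, 40, 40]);
translate([40, 0, 480]) cube([220, 40, 40]);
translate([40, 0, 720]) cube([220, 40, 40]);
translate([40, 0, 960]) cube([220, 40, 40]);
translate([260, 0, 0]) cube([40, 40, 1240]);


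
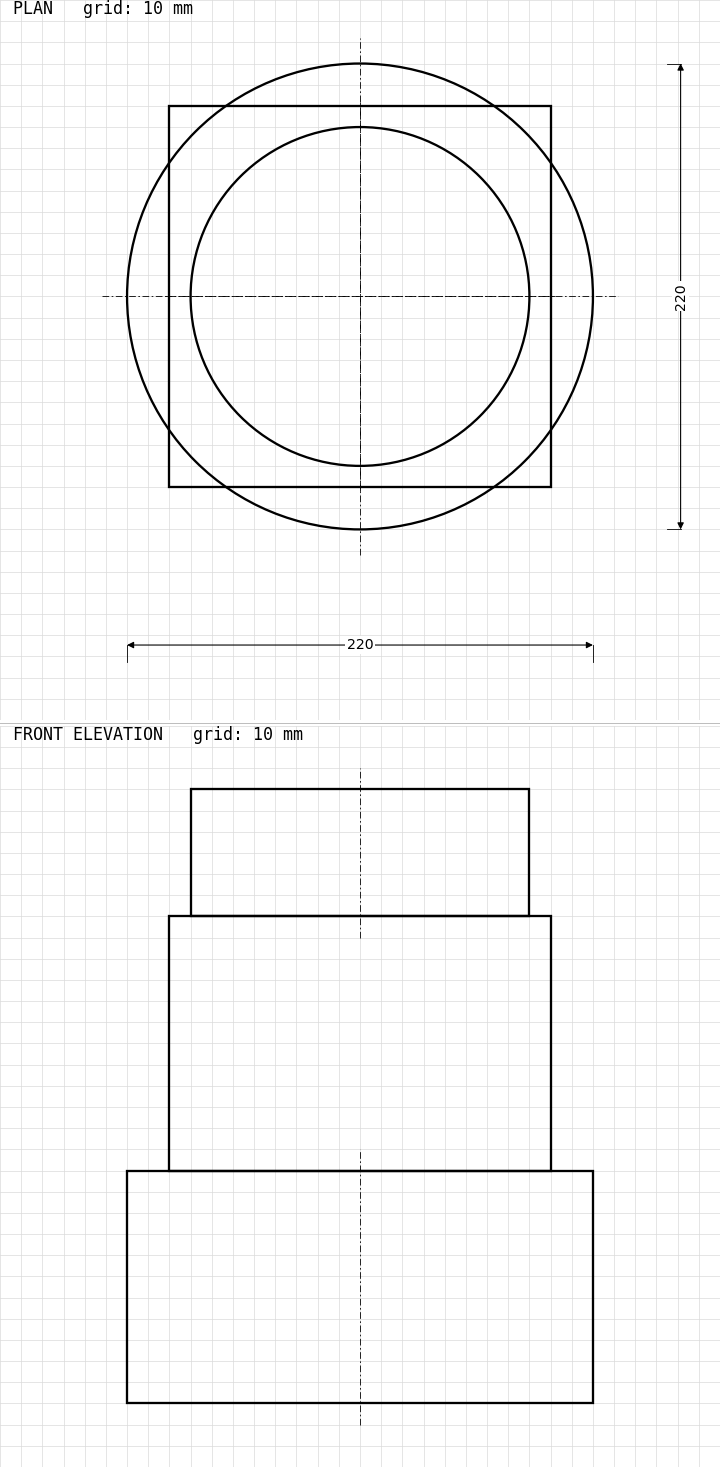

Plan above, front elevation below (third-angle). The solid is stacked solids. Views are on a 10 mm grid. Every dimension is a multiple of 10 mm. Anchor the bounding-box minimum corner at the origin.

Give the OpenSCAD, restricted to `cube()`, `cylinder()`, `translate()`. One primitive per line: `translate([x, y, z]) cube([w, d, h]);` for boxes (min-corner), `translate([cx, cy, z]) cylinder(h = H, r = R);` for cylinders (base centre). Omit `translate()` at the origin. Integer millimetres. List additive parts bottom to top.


translate([110, 110, 0]) cylinder(h = 110, r = 110);
translate([20, 20, 110]) cube([180, 180, 120]);
translate([110, 110, 230]) cylinder(h = 60, r = 80);


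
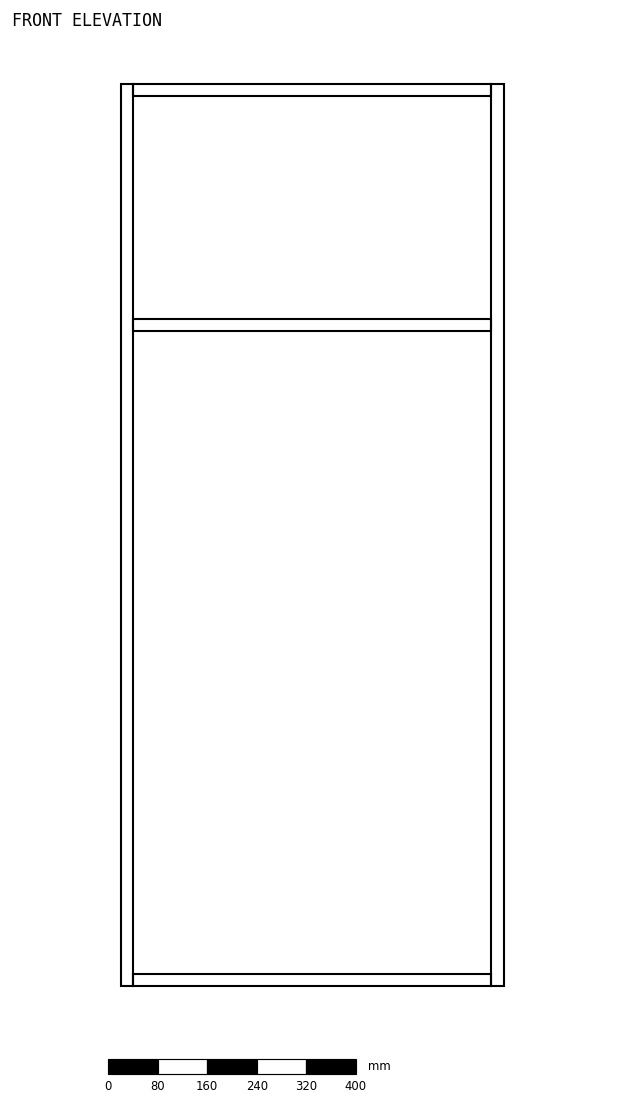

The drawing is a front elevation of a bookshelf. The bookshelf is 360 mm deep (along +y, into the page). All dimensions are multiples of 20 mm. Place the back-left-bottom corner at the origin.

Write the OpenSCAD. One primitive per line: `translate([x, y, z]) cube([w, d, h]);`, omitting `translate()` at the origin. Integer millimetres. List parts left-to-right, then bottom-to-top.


cube([20, 360, 1460]);
translate([20, 0, 0]) cube([580, 360, 20]);
translate([20, 0, 1060]) cube([580, 360, 20]);
translate([20, 0, 1440]) cube([580, 360, 20]);
translate([600, 0, 0]) cube([20, 360, 1460]);
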